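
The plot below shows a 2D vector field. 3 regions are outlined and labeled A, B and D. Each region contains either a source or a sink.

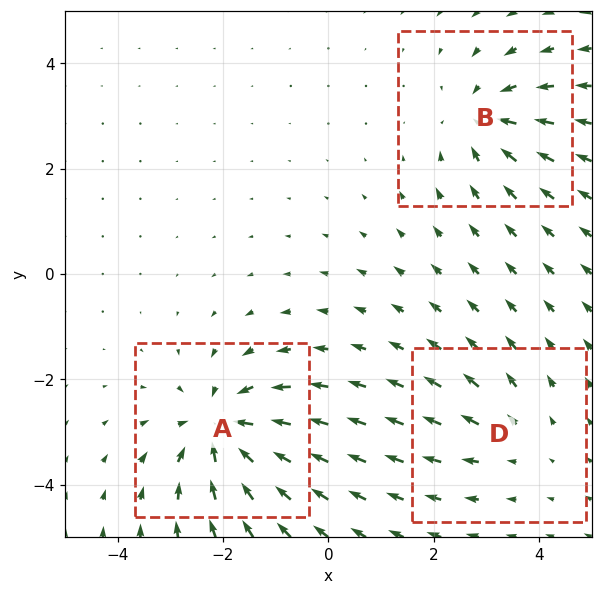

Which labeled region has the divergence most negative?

A

Divergence at each region's feature centre — A: about -5, B: about -4, D: about +2. Region A is most negative.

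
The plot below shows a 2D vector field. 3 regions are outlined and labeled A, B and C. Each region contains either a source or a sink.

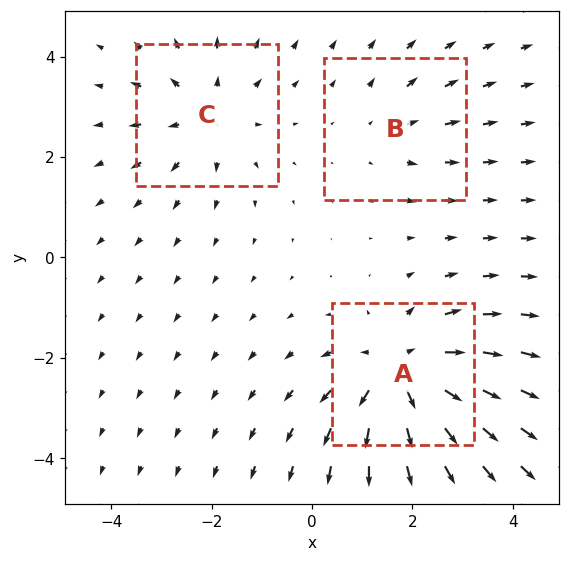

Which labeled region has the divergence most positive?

A

Divergence at each region's feature centre — A: about +5, B: about +2, C: about +3. Region A is most positive.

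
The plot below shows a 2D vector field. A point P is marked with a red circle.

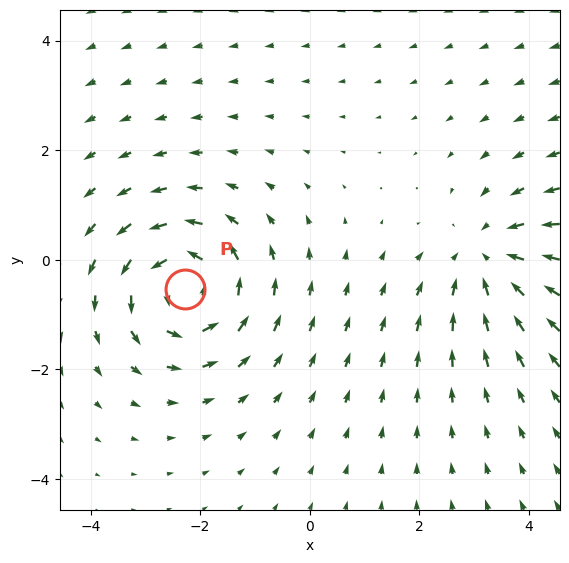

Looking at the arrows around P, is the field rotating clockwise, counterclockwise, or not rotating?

Near P at (-2.3, -0.5) the arrows circulate counterclockwise. The curl (z-component) there is about +5; positive curl means counterclockwise rotation.

counterclockwise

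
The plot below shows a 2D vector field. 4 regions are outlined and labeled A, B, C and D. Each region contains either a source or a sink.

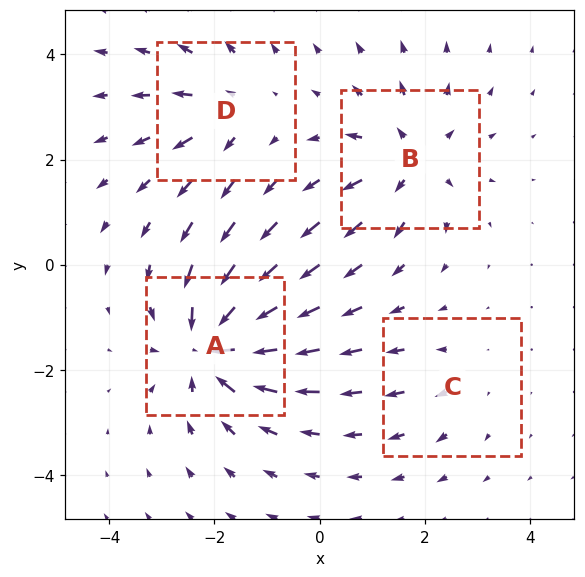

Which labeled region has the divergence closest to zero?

C

Divergence at each region's feature centre — A: about -8, B: about +5, C: about +2, D: about +4. Region C is closest to zero.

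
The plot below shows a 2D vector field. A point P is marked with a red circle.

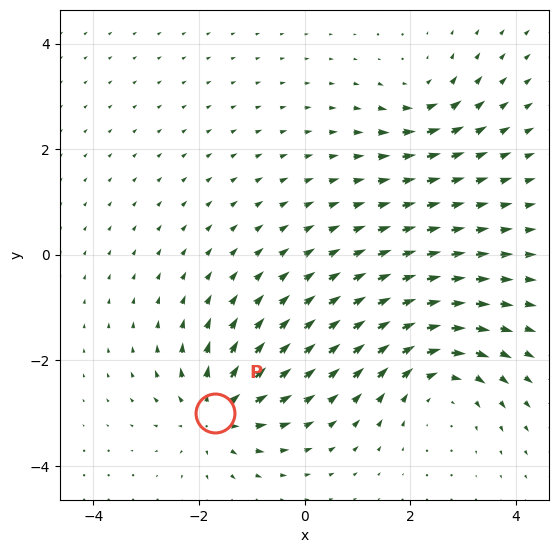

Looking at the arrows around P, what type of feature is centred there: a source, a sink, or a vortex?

At P (-1.7, -3.0) the arrows spread outward. Divergence about +5, curl ≈0 — positive divergence with near-zero curl is a source.

source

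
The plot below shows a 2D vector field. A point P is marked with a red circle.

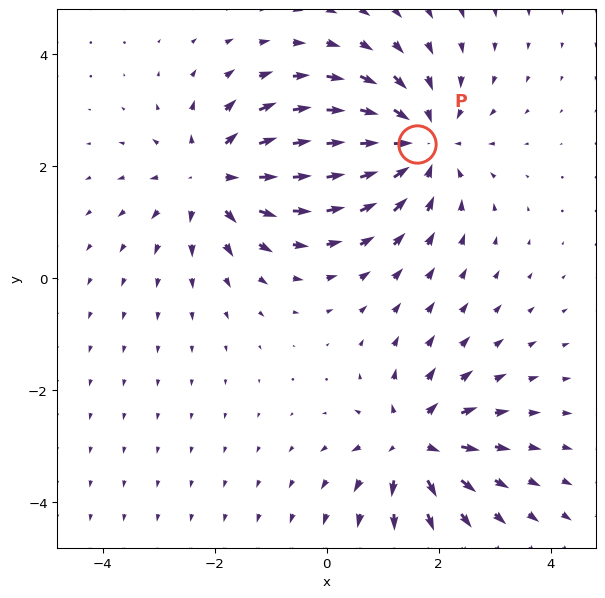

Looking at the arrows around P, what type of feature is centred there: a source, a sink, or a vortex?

At P (1.6, 2.4) the arrows converge inward. Divergence about -4, curl ≈0 — negative divergence with near-zero curl is a sink.

sink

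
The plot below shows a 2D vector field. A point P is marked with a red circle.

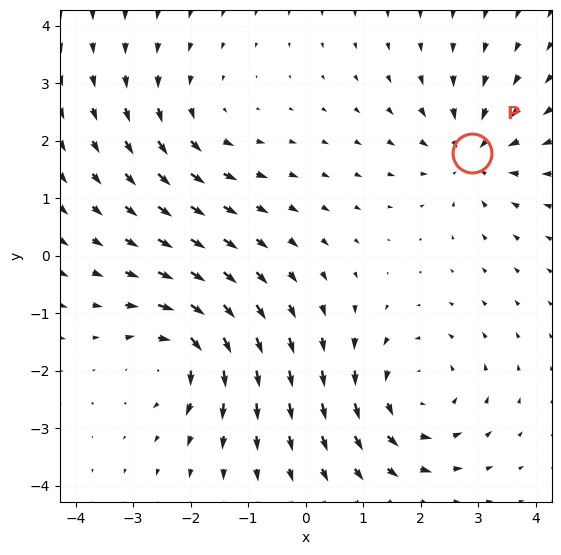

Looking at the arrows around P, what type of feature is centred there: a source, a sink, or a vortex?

At P (2.9, 1.8) the arrows converge inward. Divergence about -5, curl ≈0 — negative divergence with near-zero curl is a sink.

sink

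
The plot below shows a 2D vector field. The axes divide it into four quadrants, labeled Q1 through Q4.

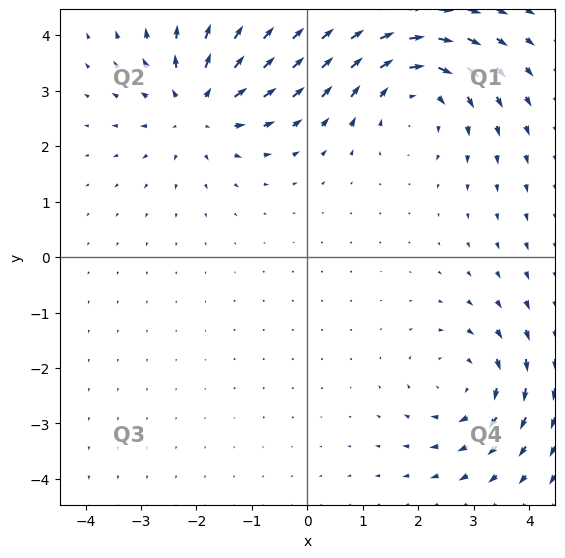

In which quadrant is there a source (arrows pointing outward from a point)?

Q2

The source sits at approximately (-2.0, 2.7), which lies in quadrant Q2. The divergence there is about +4, positive as expected for a source.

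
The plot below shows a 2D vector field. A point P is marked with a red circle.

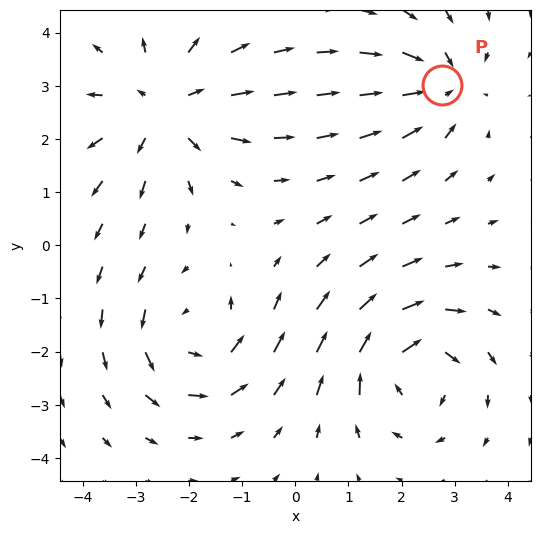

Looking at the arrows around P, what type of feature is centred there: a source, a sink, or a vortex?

sink

At P (2.8, 3.0) the arrows converge inward. Divergence about -4, curl ≈0 — negative divergence with near-zero curl is a sink.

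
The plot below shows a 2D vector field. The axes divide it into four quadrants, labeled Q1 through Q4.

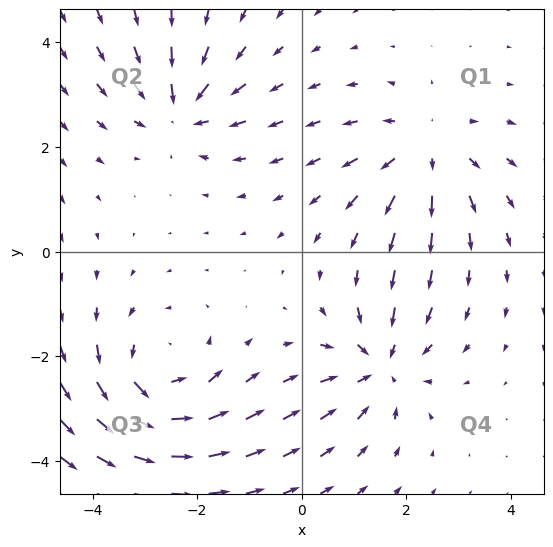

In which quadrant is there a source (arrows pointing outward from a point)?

The source sits at approximately (2.4, 1.9), which lies in quadrant Q1. The divergence there is about +4, positive as expected for a source.

Q1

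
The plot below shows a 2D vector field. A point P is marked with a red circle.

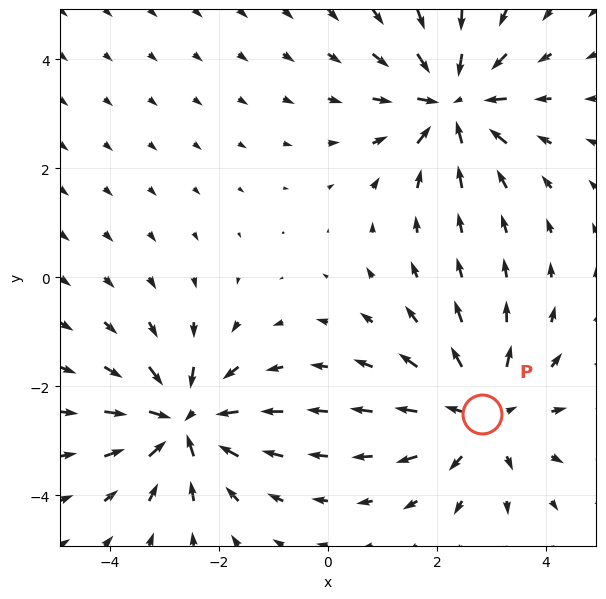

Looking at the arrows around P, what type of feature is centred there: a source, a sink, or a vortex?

source

At P (2.8, -2.5) the arrows spread outward. Divergence about +3, curl ≈0 — positive divergence with near-zero curl is a source.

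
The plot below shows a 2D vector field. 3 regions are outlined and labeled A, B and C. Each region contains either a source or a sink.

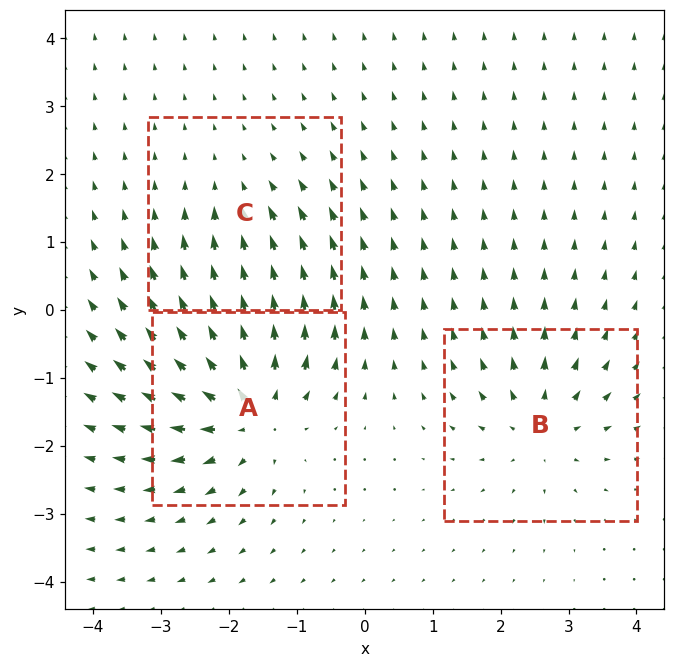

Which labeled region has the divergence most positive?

Divergence at each region's feature centre — A: about +6, B: about +4, C: about -2. Region A is most positive.

A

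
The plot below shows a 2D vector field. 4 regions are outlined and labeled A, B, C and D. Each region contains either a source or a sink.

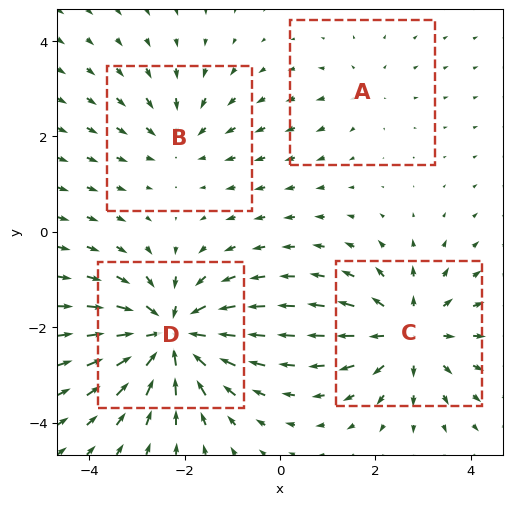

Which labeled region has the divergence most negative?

Divergence at each region's feature centre — A: about +2, B: about -3, C: about +5, D: about -7. Region D is most negative.

D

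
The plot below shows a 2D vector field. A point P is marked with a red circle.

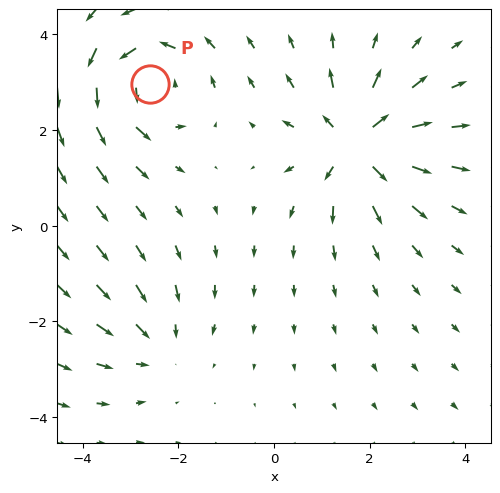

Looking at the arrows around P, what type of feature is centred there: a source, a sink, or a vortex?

At P (-2.6, 3.0) the arrows circulate counterclockwise. Divergence ≈0, curl about +4 — near-zero divergence with nonzero curl is a vortex.

vortex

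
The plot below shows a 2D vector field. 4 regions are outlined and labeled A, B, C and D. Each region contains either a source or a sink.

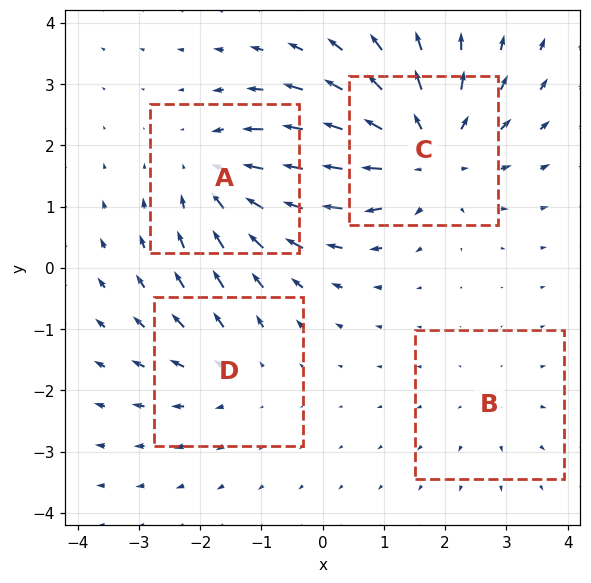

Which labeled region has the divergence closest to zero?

B

Divergence at each region's feature centre — A: about -4, B: about +2, C: about +5, D: about +3. Region B is closest to zero.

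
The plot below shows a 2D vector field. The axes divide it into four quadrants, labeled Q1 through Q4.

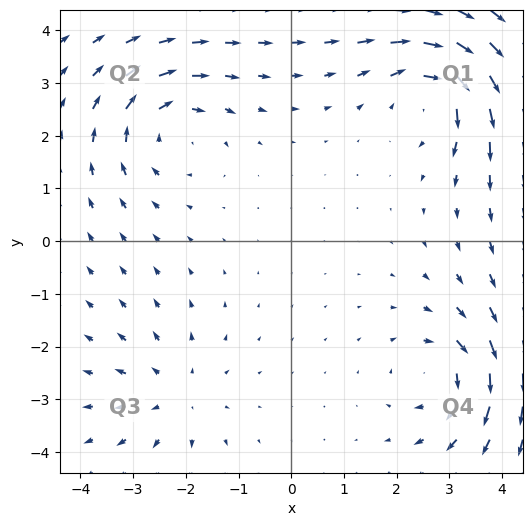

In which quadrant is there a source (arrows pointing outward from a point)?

The source sits at approximately (-2.2, -2.9), which lies in quadrant Q3. The divergence there is about +2, positive as expected for a source.

Q3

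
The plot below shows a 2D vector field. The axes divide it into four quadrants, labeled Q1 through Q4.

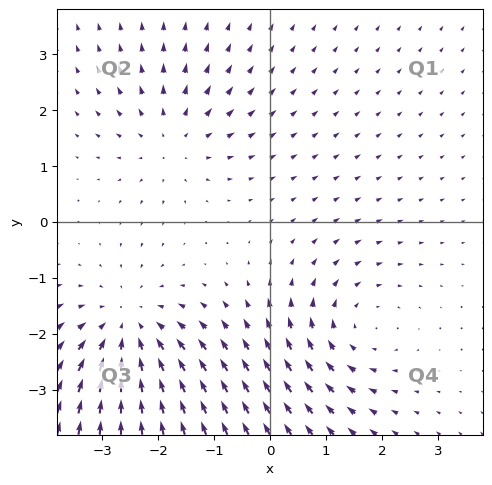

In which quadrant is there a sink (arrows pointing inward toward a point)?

The sink sits at approximately (-2.5, -1.9), which lies in quadrant Q3. The divergence there is about -3, negative as expected for a sink.

Q3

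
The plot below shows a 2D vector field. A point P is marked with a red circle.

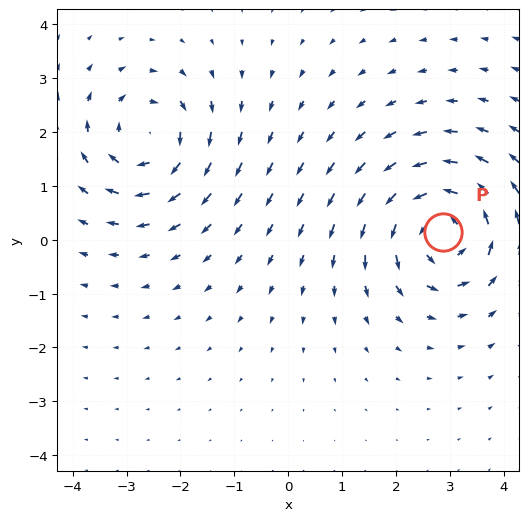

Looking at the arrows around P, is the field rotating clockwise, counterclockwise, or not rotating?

counterclockwise

Near P at (2.9, 0.1) the arrows circulate counterclockwise. The curl (z-component) there is about +5; positive curl means counterclockwise rotation.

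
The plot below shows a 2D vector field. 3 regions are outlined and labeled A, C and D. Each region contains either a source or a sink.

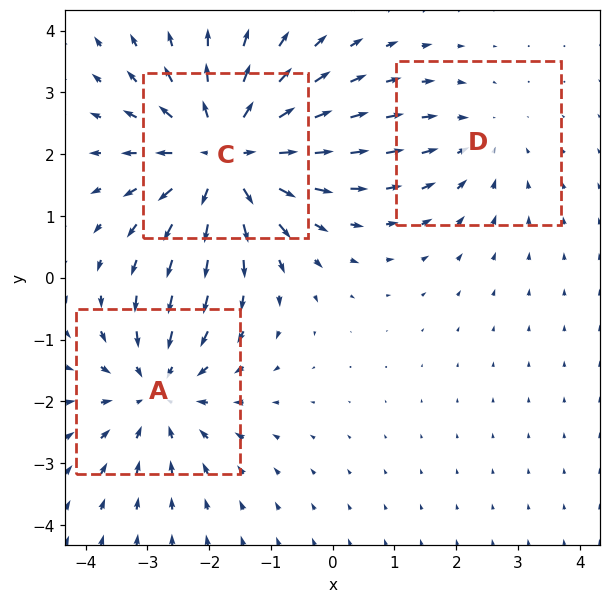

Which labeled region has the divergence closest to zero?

Divergence at each region's feature centre — A: about -3, C: about +4, D: about -2. Region D is closest to zero.

D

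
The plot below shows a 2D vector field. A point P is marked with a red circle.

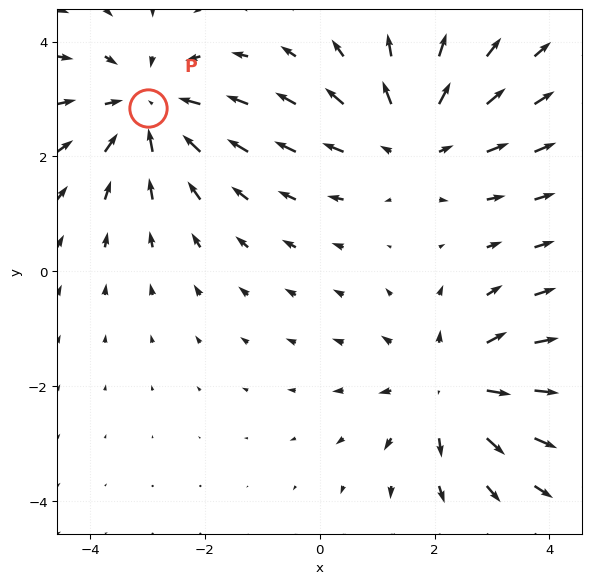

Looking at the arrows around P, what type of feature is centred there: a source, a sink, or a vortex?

sink

At P (-3.0, 2.8) the arrows converge inward. Divergence about -3, curl ≈0 — negative divergence with near-zero curl is a sink.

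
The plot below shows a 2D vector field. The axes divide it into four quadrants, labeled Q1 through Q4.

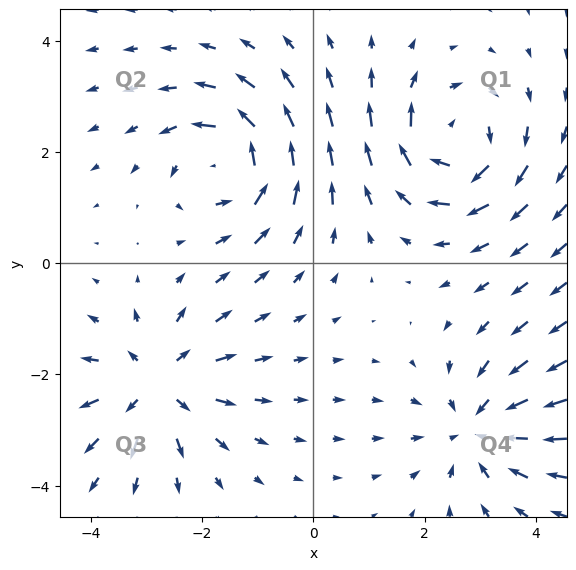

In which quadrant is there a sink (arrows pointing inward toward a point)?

Q4

The sink sits at approximately (3.0, -3.0), which lies in quadrant Q4. The divergence there is about -4, negative as expected for a sink.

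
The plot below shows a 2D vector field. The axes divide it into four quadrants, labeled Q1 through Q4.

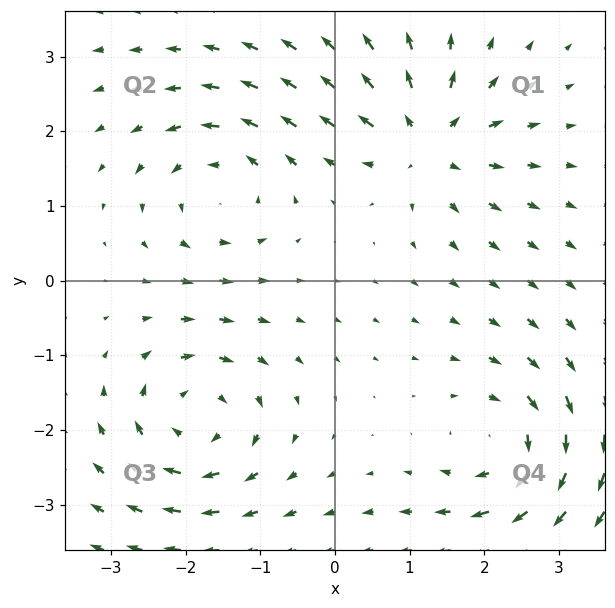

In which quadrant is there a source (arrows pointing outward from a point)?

The source sits at approximately (1.2, 1.9), which lies in quadrant Q1. The divergence there is about +6, positive as expected for a source.

Q1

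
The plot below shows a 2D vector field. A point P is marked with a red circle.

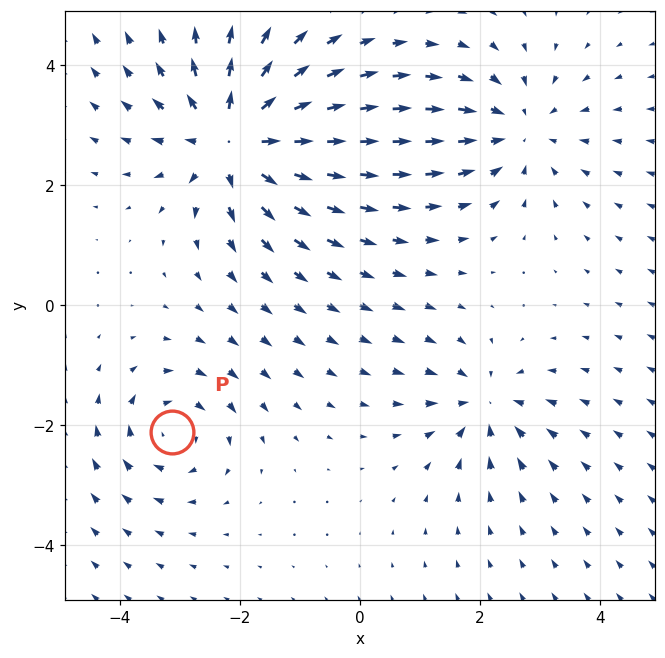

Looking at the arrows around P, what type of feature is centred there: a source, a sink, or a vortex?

At P (-3.1, -2.1) the arrows circulate clockwise. Divergence ≈0, curl about -3 — near-zero divergence with nonzero curl is a vortex.

vortex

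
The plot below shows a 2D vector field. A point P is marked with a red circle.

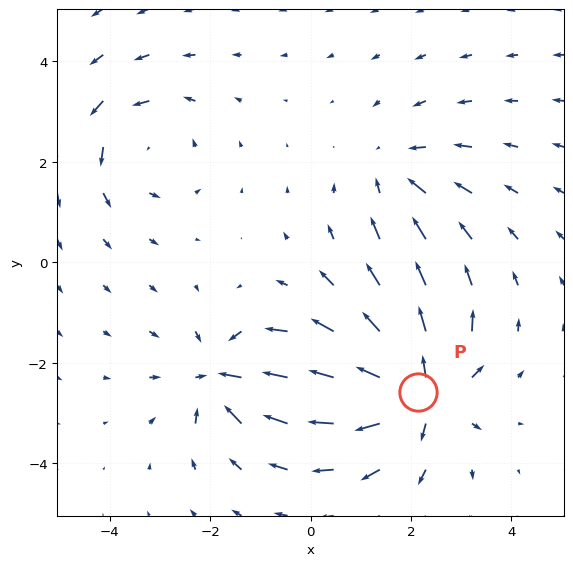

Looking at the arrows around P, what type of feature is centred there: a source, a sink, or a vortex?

At P (2.1, -2.6) the arrows spread outward. Divergence about +6, curl ≈0 — positive divergence with near-zero curl is a source.

source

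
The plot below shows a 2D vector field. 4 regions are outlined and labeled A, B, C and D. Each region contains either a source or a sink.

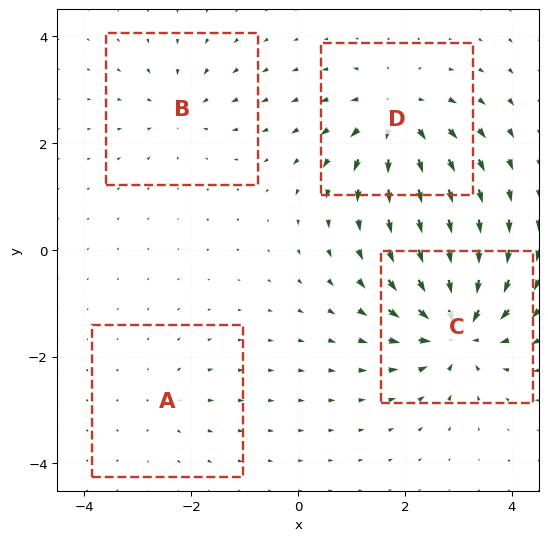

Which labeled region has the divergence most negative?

C

Divergence at each region's feature centre — A: about +2, B: about -4, C: about -8, D: about +6. Region C is most negative.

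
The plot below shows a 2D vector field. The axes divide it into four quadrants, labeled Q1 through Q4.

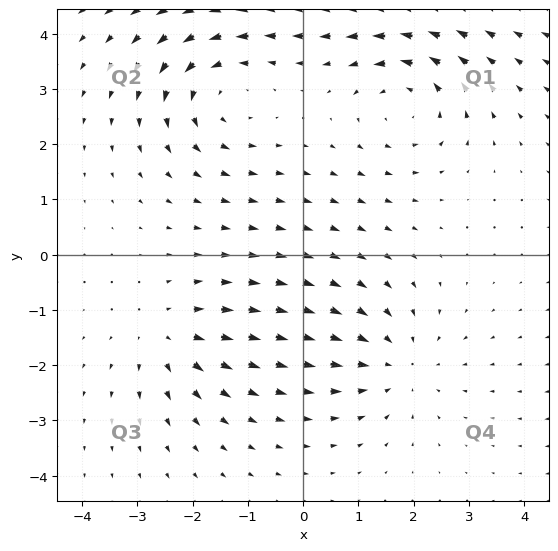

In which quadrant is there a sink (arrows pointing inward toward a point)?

Q4

The sink sits at approximately (1.7, -2.0), which lies in quadrant Q4. The divergence there is about -3, negative as expected for a sink.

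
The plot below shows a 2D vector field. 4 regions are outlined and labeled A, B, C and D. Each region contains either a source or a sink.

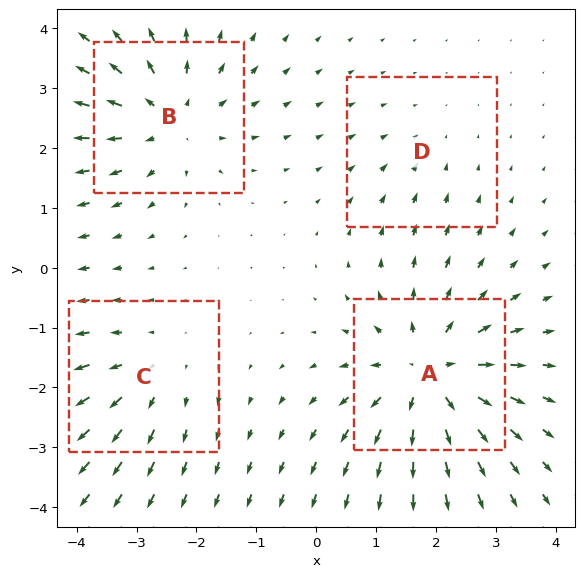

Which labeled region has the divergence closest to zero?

Divergence at each region's feature centre — A: about +6, B: about +5, C: about +3, D: about -2. Region D is closest to zero.

D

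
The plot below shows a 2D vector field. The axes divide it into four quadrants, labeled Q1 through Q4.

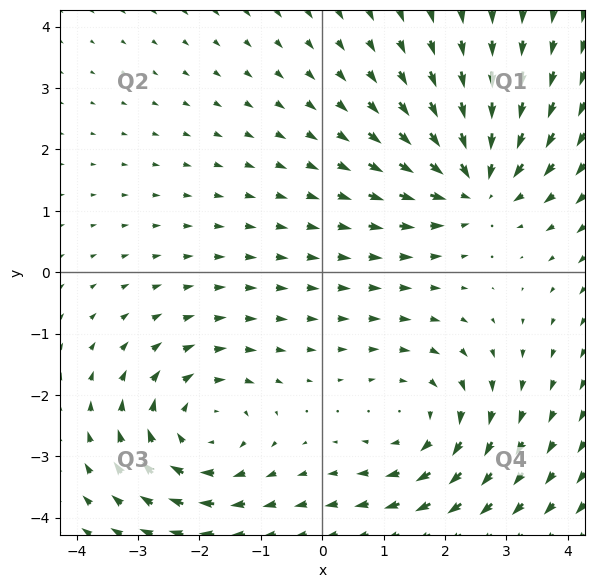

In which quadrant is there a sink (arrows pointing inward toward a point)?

Q1

The sink sits at approximately (2.5, 1.5), which lies in quadrant Q1. The divergence there is about -5, negative as expected for a sink.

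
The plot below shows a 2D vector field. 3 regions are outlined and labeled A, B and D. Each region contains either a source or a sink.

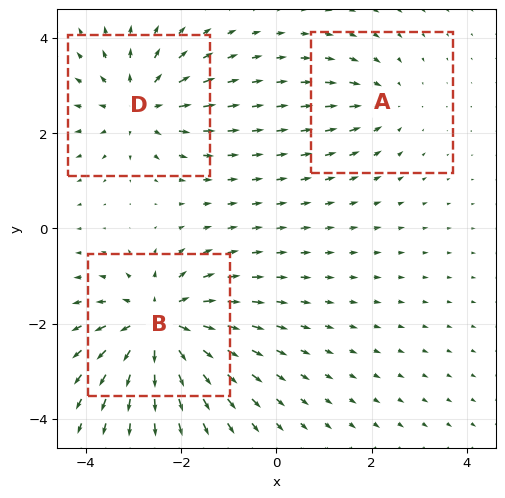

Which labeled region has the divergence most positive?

B

Divergence at each region's feature centre — A: about -2, B: about +5, D: about +4. Region B is most positive.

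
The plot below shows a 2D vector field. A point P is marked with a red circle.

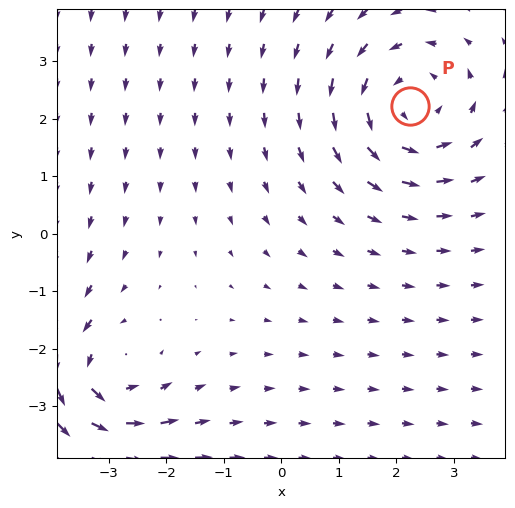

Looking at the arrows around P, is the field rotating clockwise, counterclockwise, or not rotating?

Near P at (2.2, 2.2) the arrows circulate counterclockwise. The curl (z-component) there is about +3; positive curl means counterclockwise rotation.

counterclockwise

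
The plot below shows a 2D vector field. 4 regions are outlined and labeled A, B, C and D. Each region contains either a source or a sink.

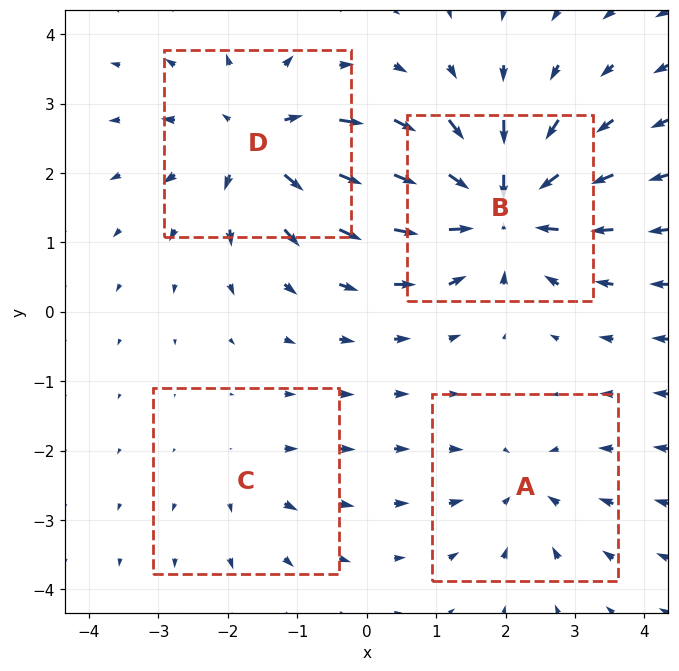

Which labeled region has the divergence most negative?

Divergence at each region's feature centre — A: about -4, B: about -7, C: about +2, D: about +6. Region B is most negative.

B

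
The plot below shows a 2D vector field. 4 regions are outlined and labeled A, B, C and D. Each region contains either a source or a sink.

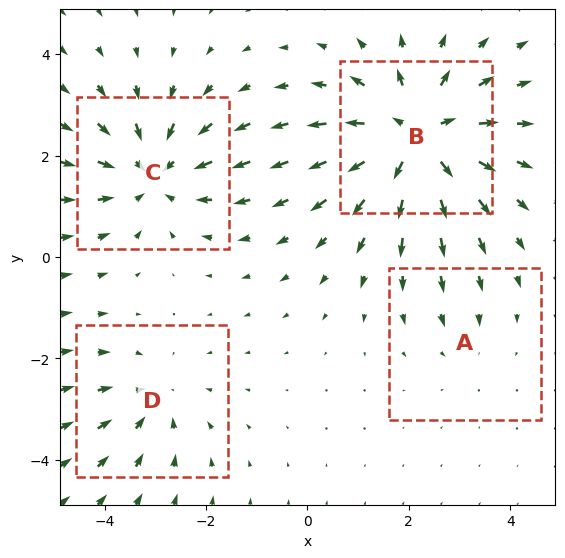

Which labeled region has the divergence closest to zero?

A

Divergence at each region's feature centre — A: about -2, B: about +6, C: about -4, D: about -3. Region A is closest to zero.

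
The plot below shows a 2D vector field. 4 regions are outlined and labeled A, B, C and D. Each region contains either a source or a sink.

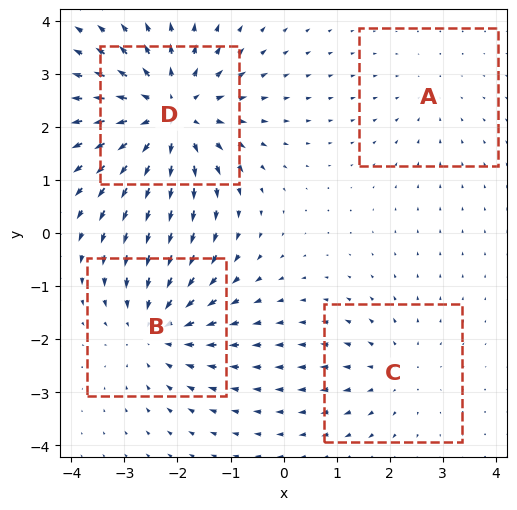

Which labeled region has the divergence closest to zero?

A

Divergence at each region's feature centre — A: about -2, B: about -4, C: about +3, D: about +6. Region A is closest to zero.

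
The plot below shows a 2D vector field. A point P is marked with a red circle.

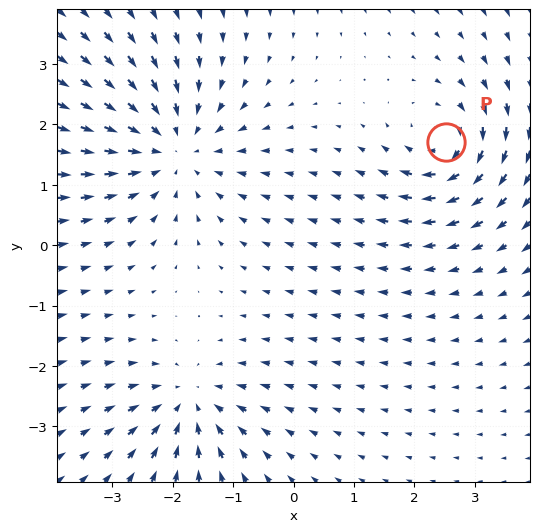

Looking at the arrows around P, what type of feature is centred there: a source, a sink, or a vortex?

vortex

At P (2.5, 1.7) the arrows circulate clockwise. Divergence ≈0, curl about -4 — near-zero divergence with nonzero curl is a vortex.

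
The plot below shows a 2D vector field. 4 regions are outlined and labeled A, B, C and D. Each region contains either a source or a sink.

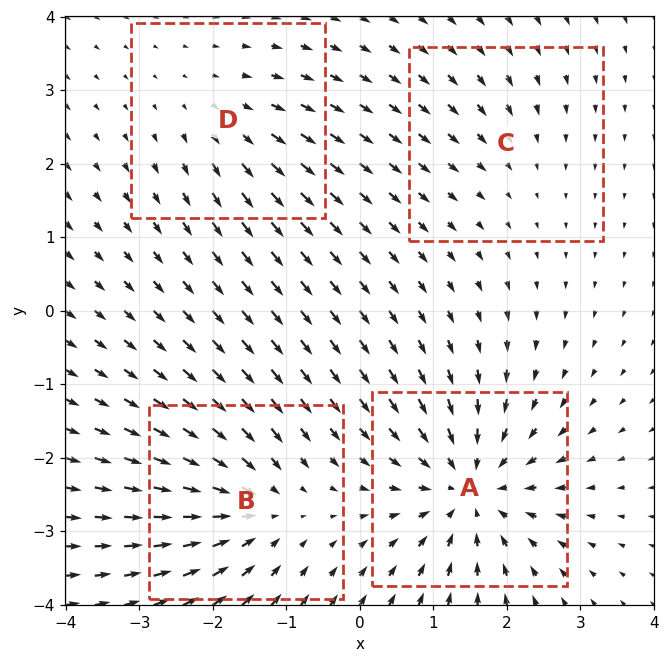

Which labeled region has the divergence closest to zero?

C

Divergence at each region's feature centre — A: about -7, B: about -5, C: about -2, D: about +3. Region C is closest to zero.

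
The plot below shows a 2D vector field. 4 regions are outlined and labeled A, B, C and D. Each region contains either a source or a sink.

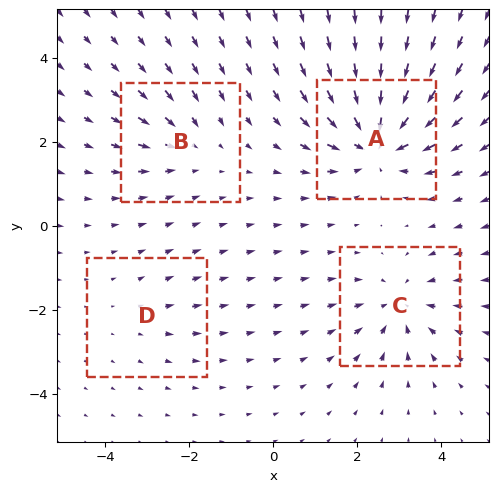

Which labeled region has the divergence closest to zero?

Divergence at each region's feature centre — A: about -7, B: about -3, C: about -4, D: about +2. Region D is closest to zero.

D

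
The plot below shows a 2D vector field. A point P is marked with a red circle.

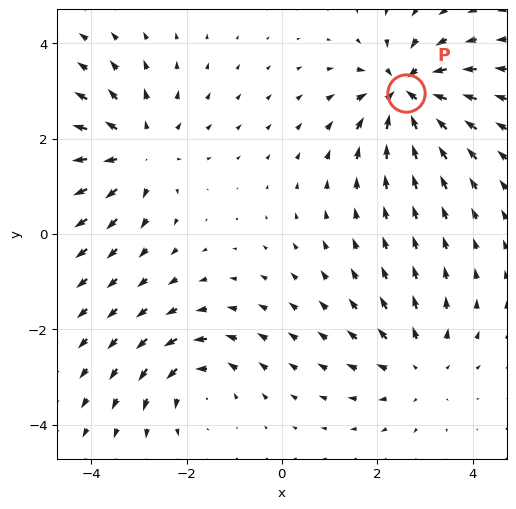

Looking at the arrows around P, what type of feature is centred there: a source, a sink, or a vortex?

At P (2.6, 3.0) the arrows converge inward. Divergence about -7, curl ≈0 — negative divergence with near-zero curl is a sink.

sink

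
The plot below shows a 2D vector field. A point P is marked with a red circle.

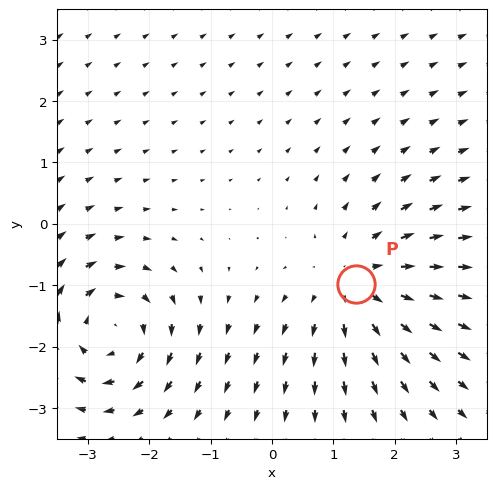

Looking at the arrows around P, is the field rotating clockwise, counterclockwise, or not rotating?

Near P at (1.4, -1.0) the arrows show no circulation. The curl there is ≈0.

not rotating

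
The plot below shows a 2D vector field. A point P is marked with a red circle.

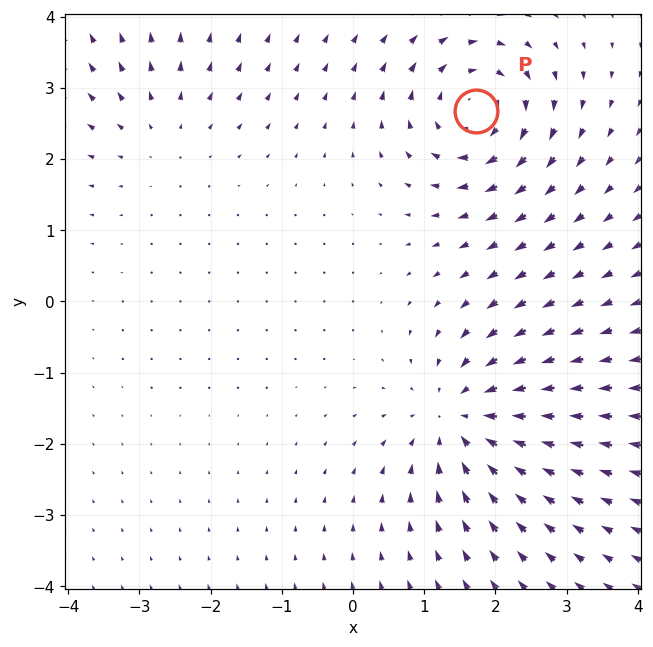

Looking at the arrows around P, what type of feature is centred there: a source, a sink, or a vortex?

vortex

At P (1.7, 2.7) the arrows circulate clockwise. Divergence ≈0, curl about -5 — near-zero divergence with nonzero curl is a vortex.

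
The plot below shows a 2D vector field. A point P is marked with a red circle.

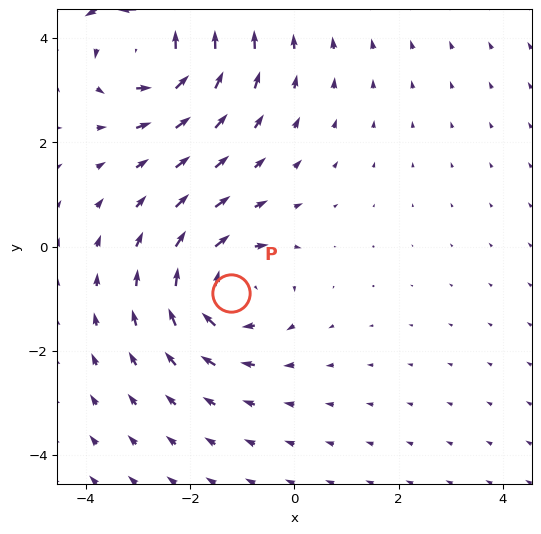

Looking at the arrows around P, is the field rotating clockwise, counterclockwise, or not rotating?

clockwise

Near P at (-1.2, -0.9) the arrows circulate clockwise. The curl (z-component) there is about -4; negative curl means clockwise rotation.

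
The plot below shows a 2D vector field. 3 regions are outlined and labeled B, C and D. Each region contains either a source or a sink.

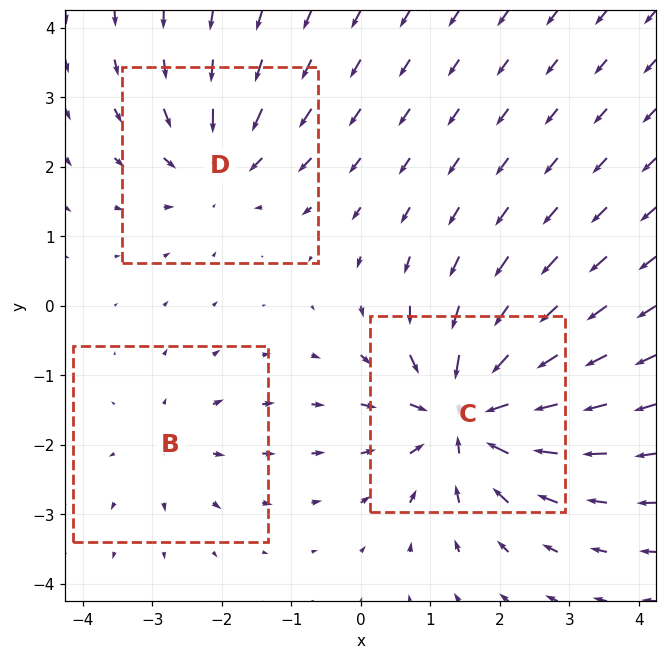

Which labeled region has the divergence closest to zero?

B

Divergence at each region's feature centre — B: about +2, C: about -6, D: about -4. Region B is closest to zero.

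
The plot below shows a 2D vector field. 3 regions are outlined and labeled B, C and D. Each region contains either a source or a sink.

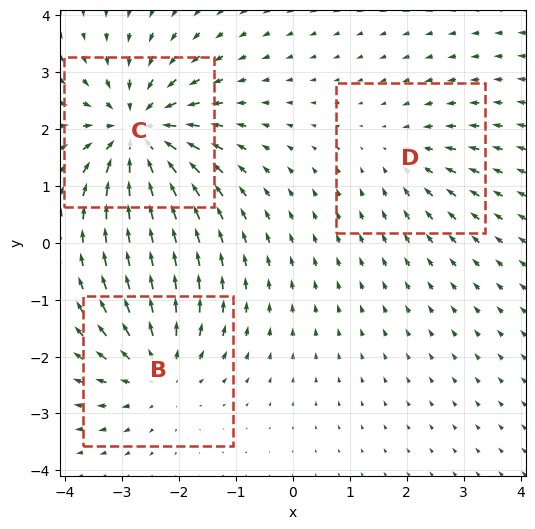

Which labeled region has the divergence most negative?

C

Divergence at each region's feature centre — B: about +3, C: about -5, D: about -2. Region C is most negative.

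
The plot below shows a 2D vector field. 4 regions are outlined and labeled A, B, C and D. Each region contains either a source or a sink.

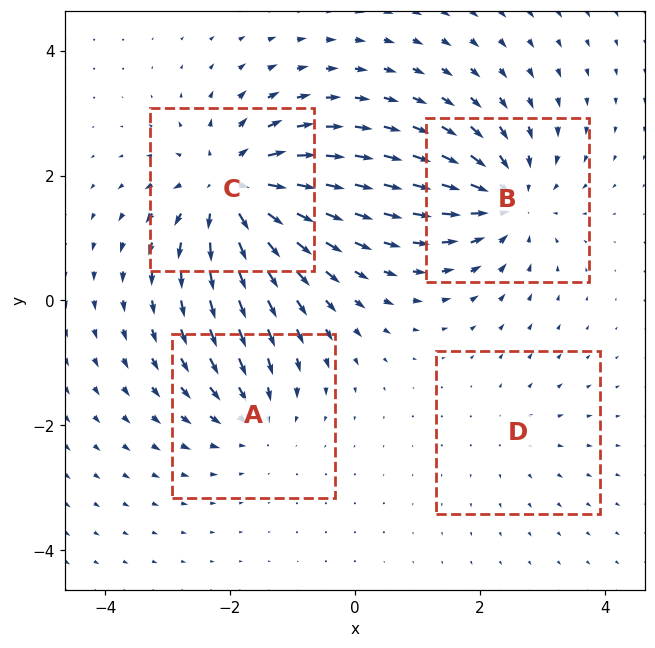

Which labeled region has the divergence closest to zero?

D

Divergence at each region's feature centre — A: about -4, B: about -6, C: about +7, D: about +2. Region D is closest to zero.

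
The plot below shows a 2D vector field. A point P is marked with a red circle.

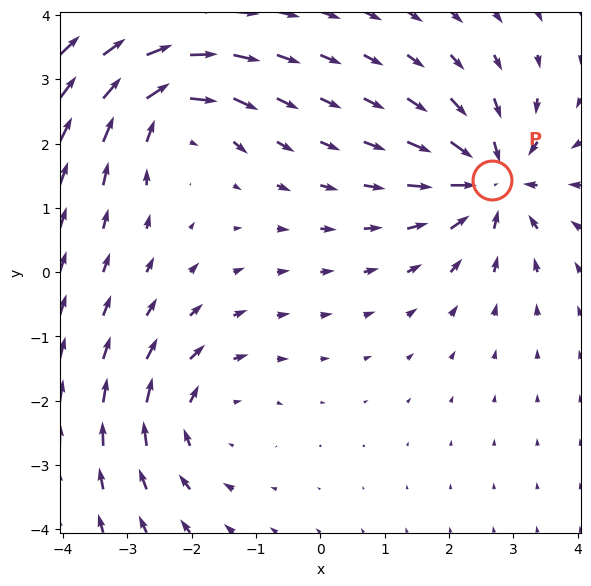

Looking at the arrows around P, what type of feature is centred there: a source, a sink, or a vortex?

At P (2.7, 1.4) the arrows converge inward. Divergence about -6, curl ≈0 — negative divergence with near-zero curl is a sink.

sink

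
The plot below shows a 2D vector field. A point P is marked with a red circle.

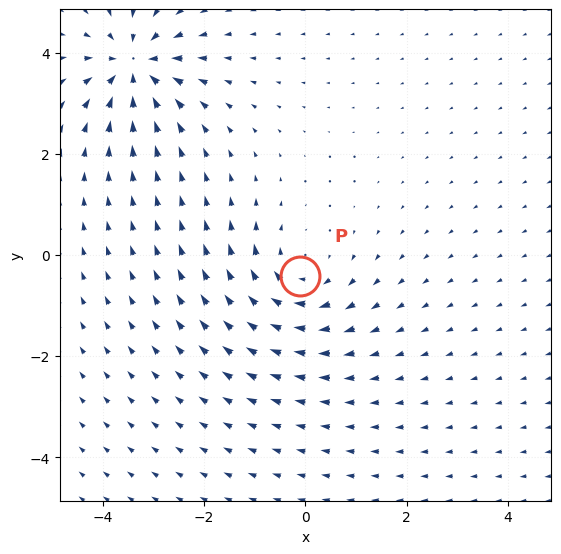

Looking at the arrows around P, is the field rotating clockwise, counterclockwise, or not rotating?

Near P at (-0.1, -0.4) the arrows circulate clockwise. The curl (z-component) there is about -3; negative curl means clockwise rotation.

clockwise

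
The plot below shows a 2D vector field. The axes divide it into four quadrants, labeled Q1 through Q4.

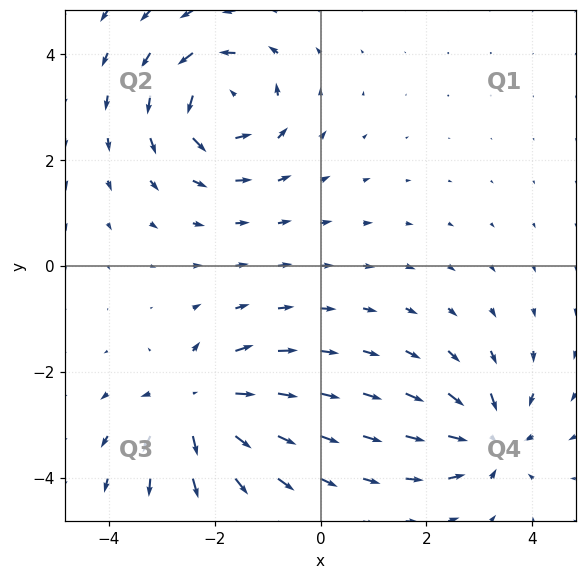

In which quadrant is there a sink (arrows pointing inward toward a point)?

The sink sits at approximately (3.2, -3.3), which lies in quadrant Q4. The divergence there is about -6, negative as expected for a sink.

Q4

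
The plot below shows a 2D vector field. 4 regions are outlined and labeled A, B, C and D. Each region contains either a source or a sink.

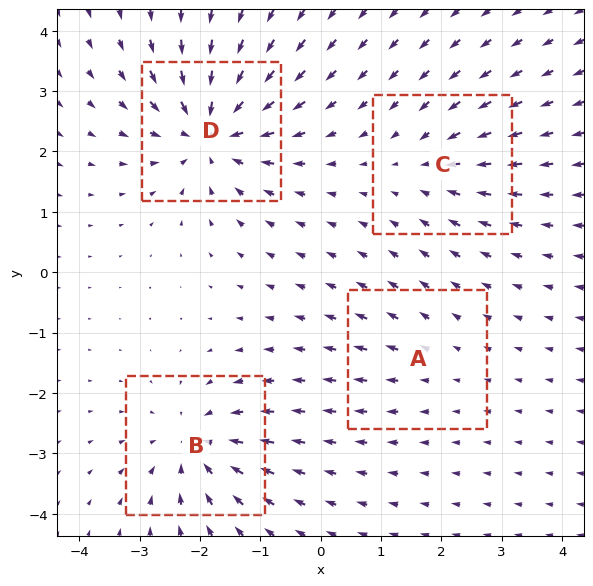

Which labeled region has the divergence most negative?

D

Divergence at each region's feature centre — A: about +2, B: about -6, C: about -4, D: about -8. Region D is most negative.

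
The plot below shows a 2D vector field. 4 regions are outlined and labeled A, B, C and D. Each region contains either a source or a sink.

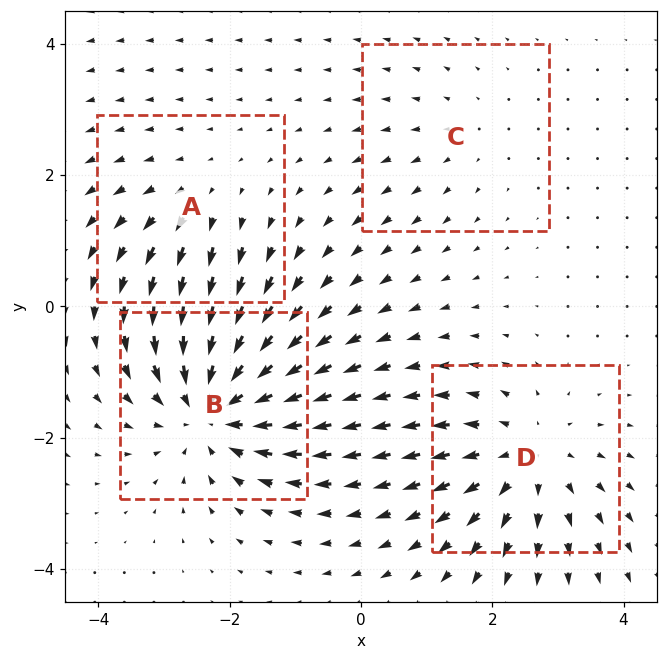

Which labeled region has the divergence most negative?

Divergence at each region's feature centre — A: about +3, B: about -6, C: about +2, D: about +4. Region B is most negative.

B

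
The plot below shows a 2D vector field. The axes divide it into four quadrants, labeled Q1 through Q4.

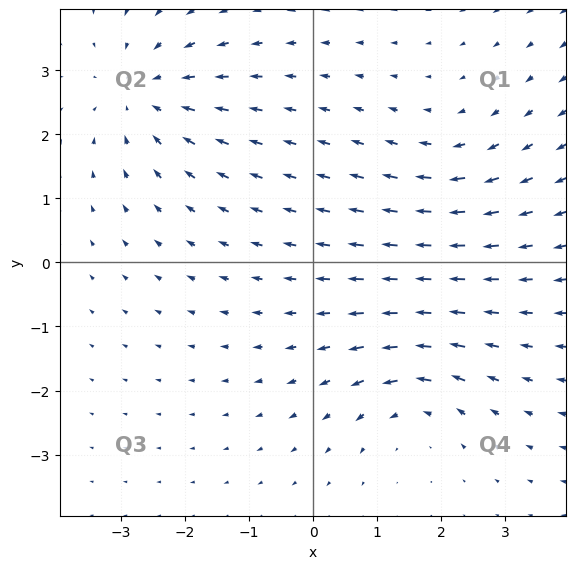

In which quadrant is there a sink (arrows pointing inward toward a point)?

Q2

The sink sits at approximately (-2.6, 2.6), which lies in quadrant Q2. The divergence there is about -4, negative as expected for a sink.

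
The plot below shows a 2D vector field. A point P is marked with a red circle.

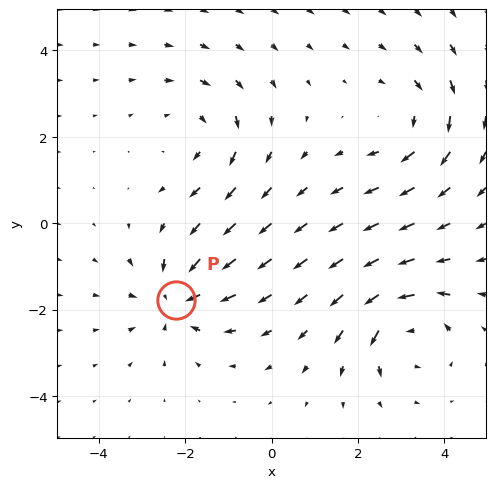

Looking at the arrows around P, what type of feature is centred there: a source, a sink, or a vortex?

At P (-2.2, -1.8) the arrows converge inward. Divergence about -4, curl ≈0 — negative divergence with near-zero curl is a sink.

sink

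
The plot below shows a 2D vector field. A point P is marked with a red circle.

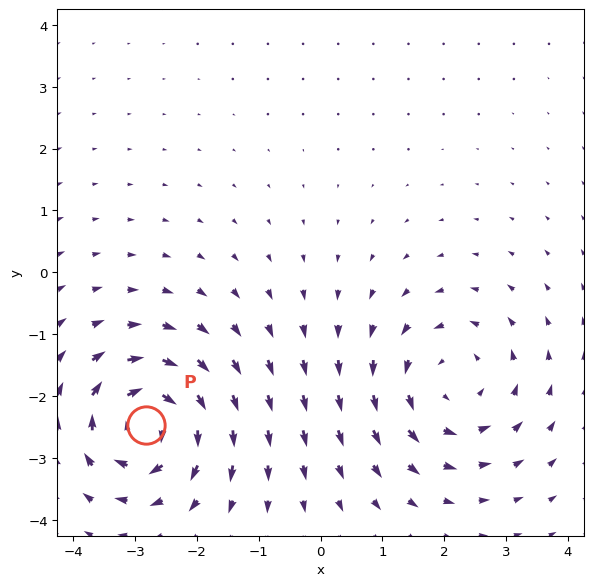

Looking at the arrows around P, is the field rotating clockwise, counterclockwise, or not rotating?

Near P at (-2.8, -2.5) the arrows circulate clockwise. The curl (z-component) there is about -6; negative curl means clockwise rotation.

clockwise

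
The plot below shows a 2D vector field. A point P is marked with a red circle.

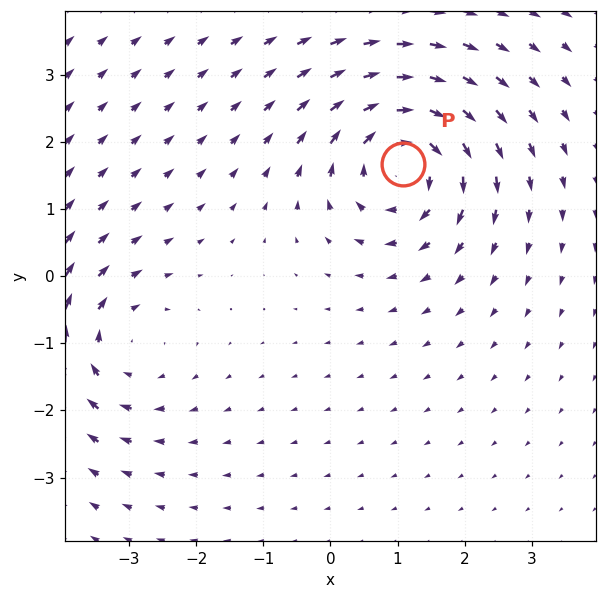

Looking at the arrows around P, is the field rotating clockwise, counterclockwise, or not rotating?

Near P at (1.1, 1.7) the arrows circulate clockwise. The curl (z-component) there is about -6; negative curl means clockwise rotation.

clockwise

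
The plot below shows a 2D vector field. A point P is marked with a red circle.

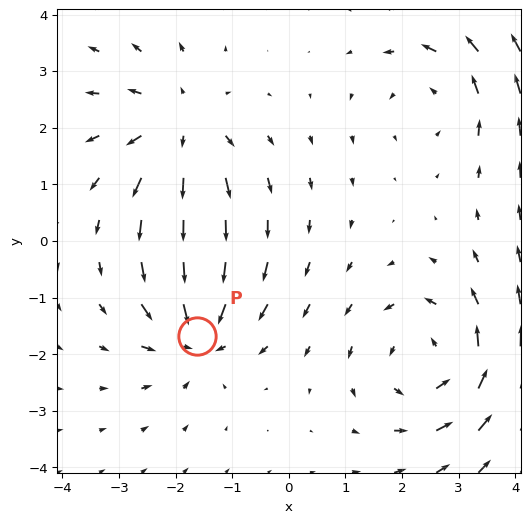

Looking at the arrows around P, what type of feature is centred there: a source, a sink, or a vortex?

sink

At P (-1.6, -1.7) the arrows converge inward. Divergence about -4, curl ≈0 — negative divergence with near-zero curl is a sink.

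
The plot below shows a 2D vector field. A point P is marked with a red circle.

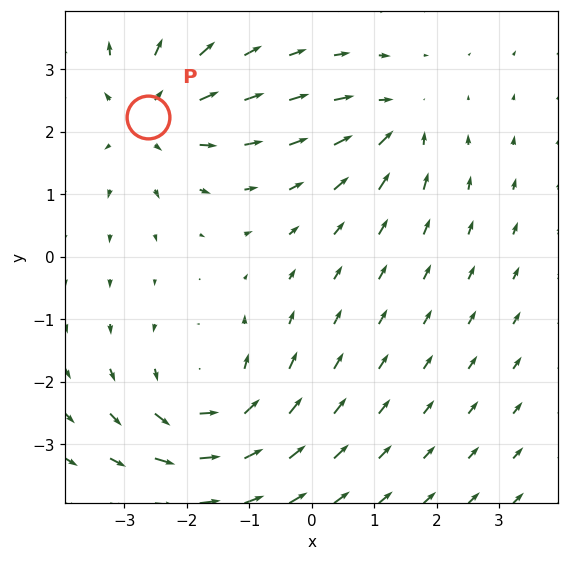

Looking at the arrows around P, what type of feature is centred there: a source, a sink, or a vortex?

At P (-2.6, 2.2) the arrows spread outward. Divergence about +4, curl ≈0 — positive divergence with near-zero curl is a source.

source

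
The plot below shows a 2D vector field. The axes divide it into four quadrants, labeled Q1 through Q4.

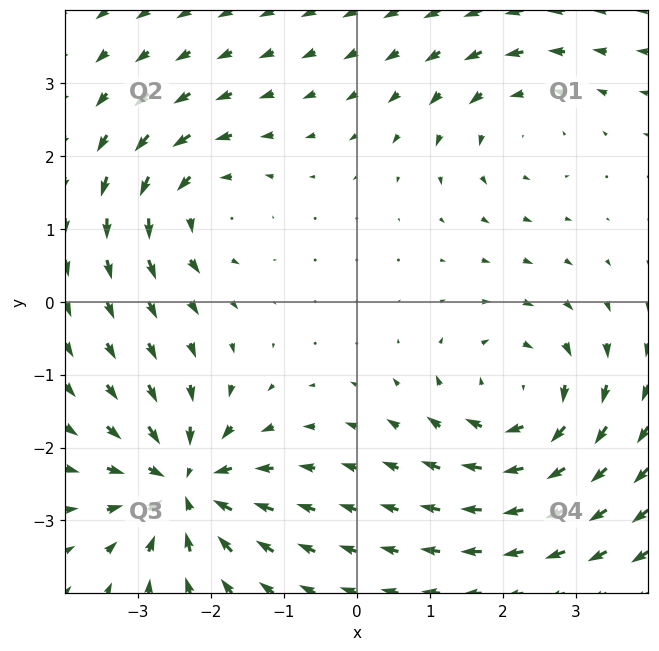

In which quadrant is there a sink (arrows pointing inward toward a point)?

The sink sits at approximately (-2.4, -2.5), which lies in quadrant Q3. The divergence there is about -6, negative as expected for a sink.

Q3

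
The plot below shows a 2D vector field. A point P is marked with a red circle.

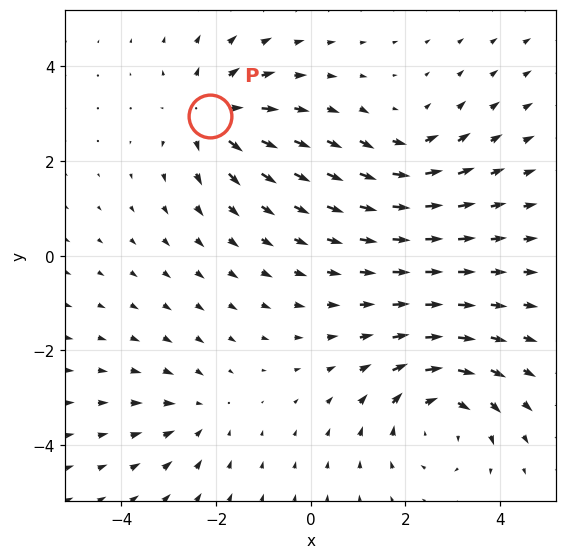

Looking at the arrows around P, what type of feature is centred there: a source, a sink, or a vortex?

source

At P (-2.1, 3.0) the arrows spread outward. Divergence about +4, curl ≈0 — positive divergence with near-zero curl is a source.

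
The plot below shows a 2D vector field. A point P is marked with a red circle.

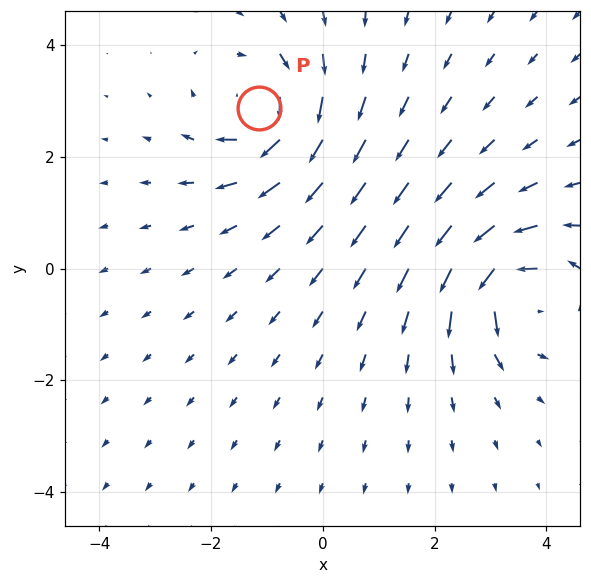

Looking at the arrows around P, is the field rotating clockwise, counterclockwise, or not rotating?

Near P at (-1.1, 2.9) the arrows circulate clockwise. The curl (z-component) there is about -6; negative curl means clockwise rotation.

clockwise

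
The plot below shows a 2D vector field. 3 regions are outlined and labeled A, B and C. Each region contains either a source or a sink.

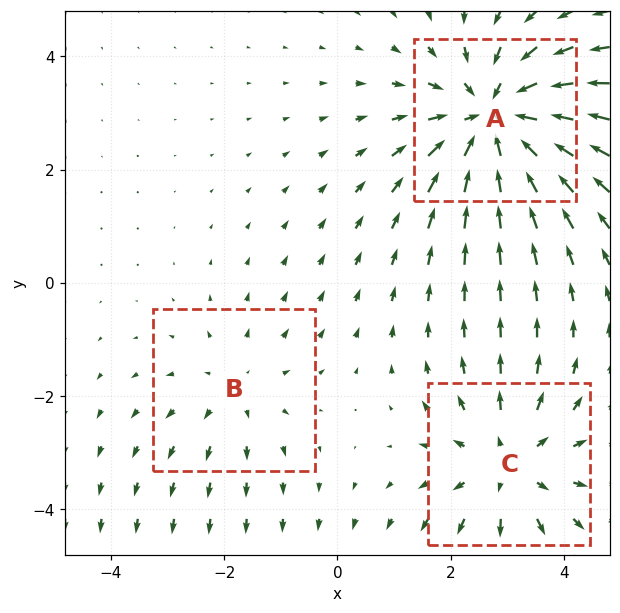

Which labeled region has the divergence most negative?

A

Divergence at each region's feature centre — A: about -4, B: about +2, C: about +3. Region A is most negative.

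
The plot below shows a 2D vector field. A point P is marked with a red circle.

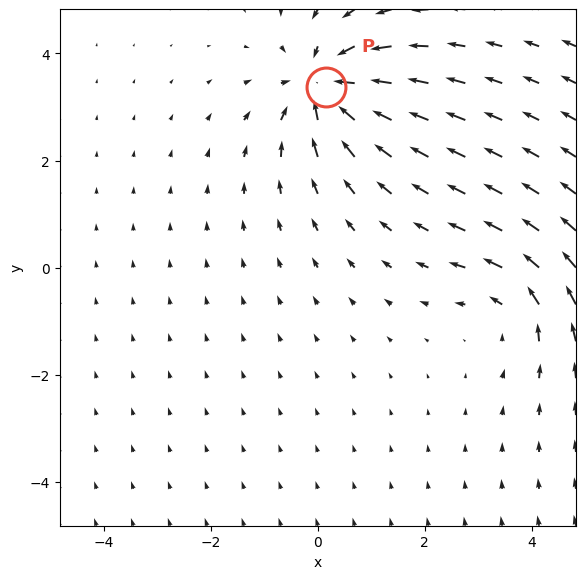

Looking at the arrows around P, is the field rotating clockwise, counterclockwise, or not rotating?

Near P at (0.1, 3.4) the arrows show no circulation. The curl there is ≈0.

not rotating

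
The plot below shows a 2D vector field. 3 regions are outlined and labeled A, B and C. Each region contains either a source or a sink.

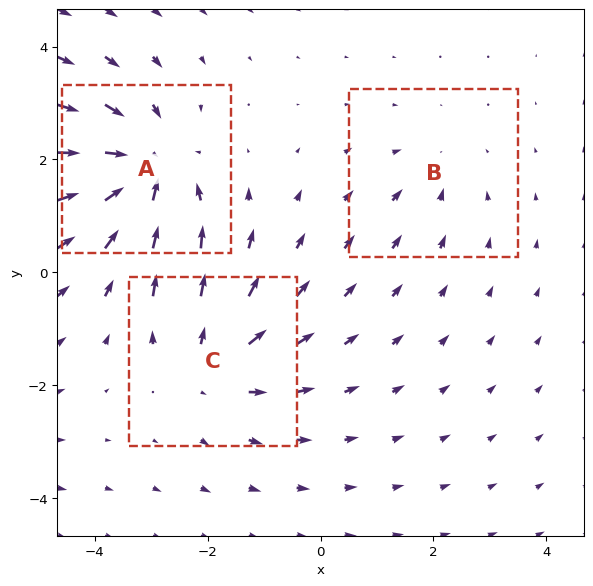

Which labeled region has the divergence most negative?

A

Divergence at each region's feature centre — A: about -5, B: about -2, C: about +3. Region A is most negative.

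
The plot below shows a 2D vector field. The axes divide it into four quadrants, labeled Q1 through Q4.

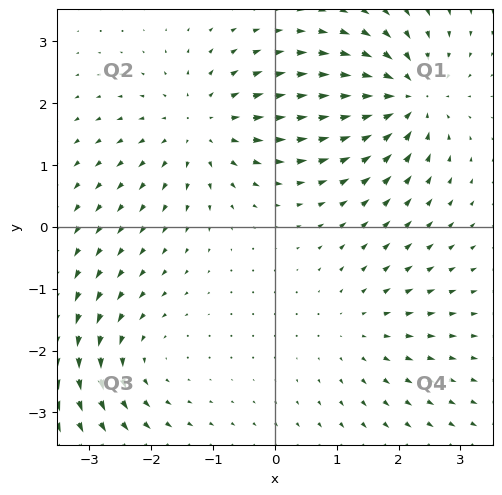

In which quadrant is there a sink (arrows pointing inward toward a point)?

Q1

The sink sits at approximately (2.1, 2.1), which lies in quadrant Q1. The divergence there is about -6, negative as expected for a sink.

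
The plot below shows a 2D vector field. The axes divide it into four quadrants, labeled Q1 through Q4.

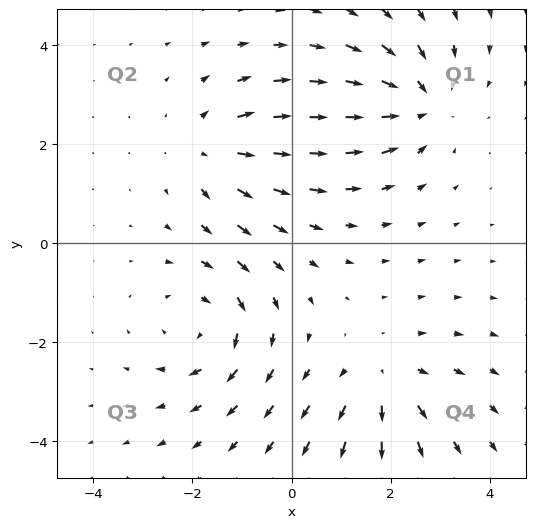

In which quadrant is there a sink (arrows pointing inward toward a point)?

The sink sits at approximately (2.6, 2.9), which lies in quadrant Q1. The divergence there is about -5, negative as expected for a sink.

Q1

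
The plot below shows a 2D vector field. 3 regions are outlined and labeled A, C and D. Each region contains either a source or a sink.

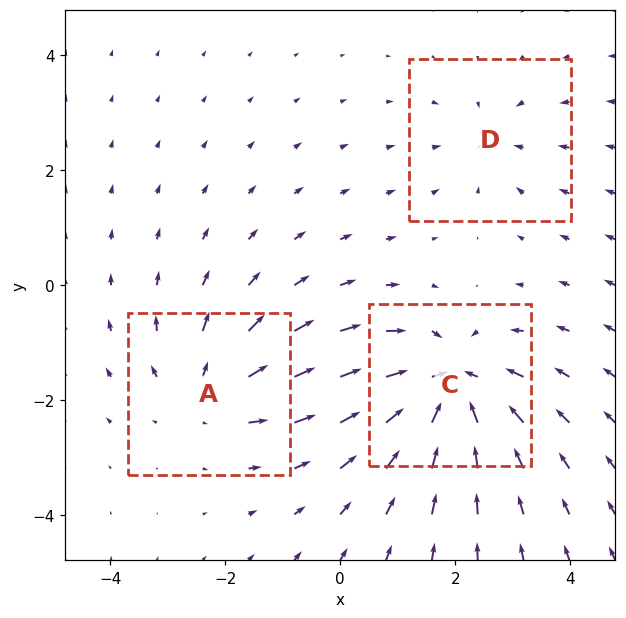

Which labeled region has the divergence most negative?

Divergence at each region's feature centre — A: about +3, C: about -5, D: about -2. Region C is most negative.

C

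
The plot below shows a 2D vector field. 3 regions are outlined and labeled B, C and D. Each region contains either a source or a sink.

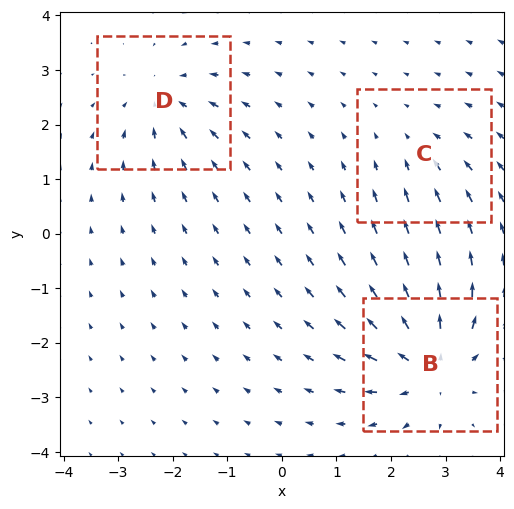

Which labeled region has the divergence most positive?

B

Divergence at each region's feature centre — B: about +5, C: about -2, D: about -4. Region B is most positive.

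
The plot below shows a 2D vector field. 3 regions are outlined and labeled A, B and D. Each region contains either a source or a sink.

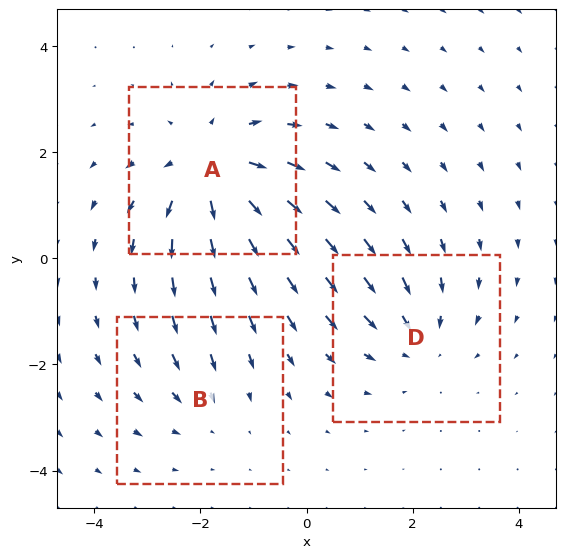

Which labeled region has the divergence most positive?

Divergence at each region's feature centre — A: about +4, B: about -2, D: about -3. Region A is most positive.

A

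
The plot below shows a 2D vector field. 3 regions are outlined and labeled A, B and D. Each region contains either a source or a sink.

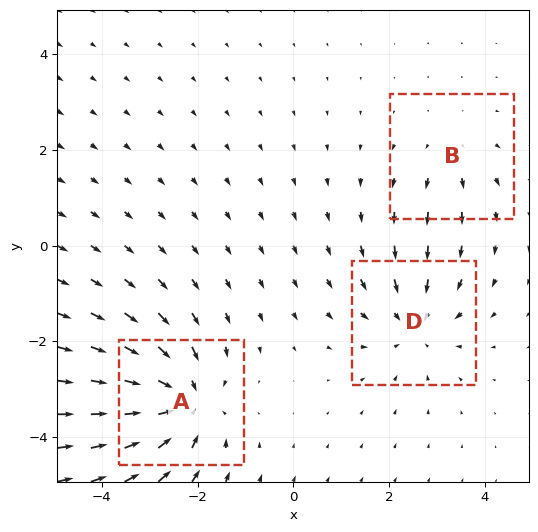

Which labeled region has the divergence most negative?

Divergence at each region's feature centre — A: about -5, B: about +2, D: about -3. Region A is most negative.

A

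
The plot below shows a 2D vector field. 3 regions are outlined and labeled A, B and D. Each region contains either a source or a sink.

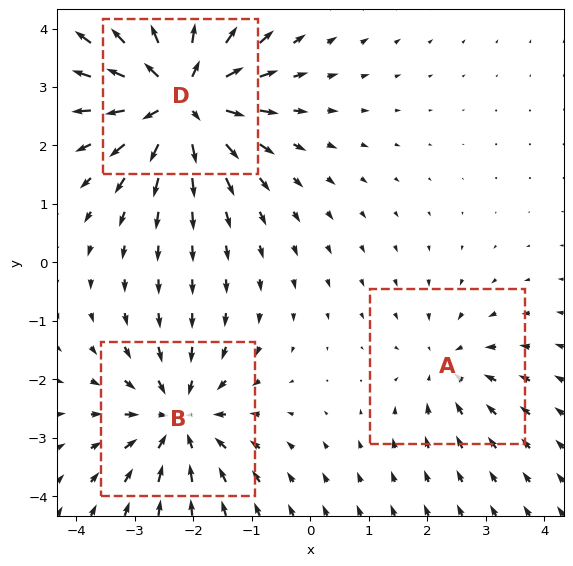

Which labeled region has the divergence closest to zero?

A

Divergence at each region's feature centre — A: about -2, B: about -4, D: about +6. Region A is closest to zero.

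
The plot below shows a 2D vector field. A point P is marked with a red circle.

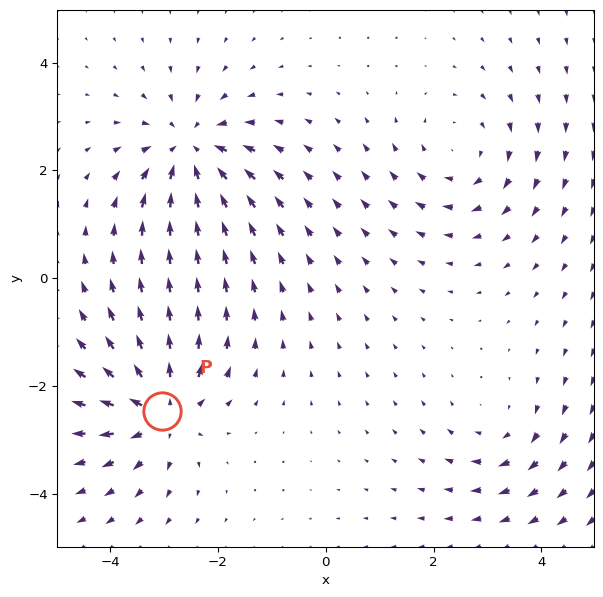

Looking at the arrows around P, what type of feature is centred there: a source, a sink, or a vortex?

source

At P (-3.0, -2.5) the arrows spread outward. Divergence about +6, curl ≈0 — positive divergence with near-zero curl is a source.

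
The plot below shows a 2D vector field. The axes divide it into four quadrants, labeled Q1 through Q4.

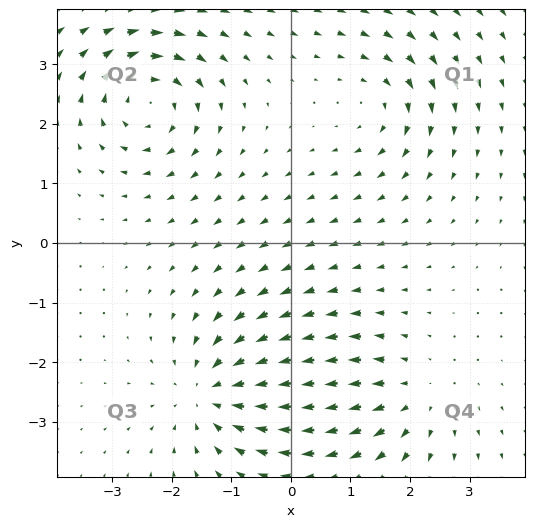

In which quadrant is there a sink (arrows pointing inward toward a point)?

Q3

The sink sits at approximately (-1.3, -2.5), which lies in quadrant Q3. The divergence there is about -5, negative as expected for a sink.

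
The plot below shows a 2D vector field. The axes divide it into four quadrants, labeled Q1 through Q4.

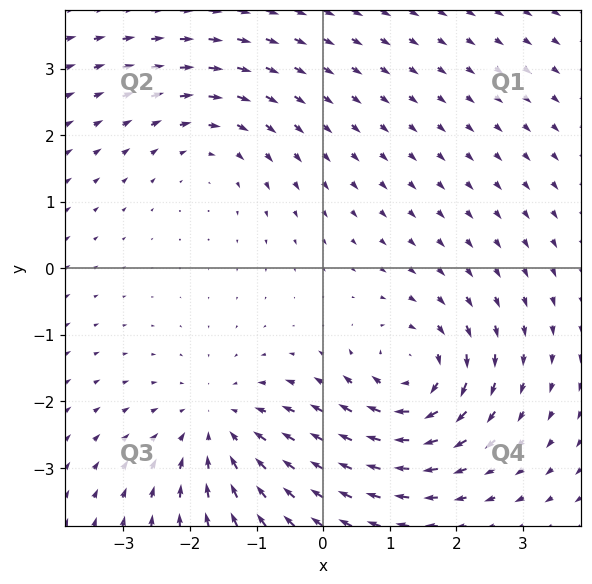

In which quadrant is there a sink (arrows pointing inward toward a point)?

Q3

The sink sits at approximately (-1.5, -2.4), which lies in quadrant Q3. The divergence there is about -4, negative as expected for a sink.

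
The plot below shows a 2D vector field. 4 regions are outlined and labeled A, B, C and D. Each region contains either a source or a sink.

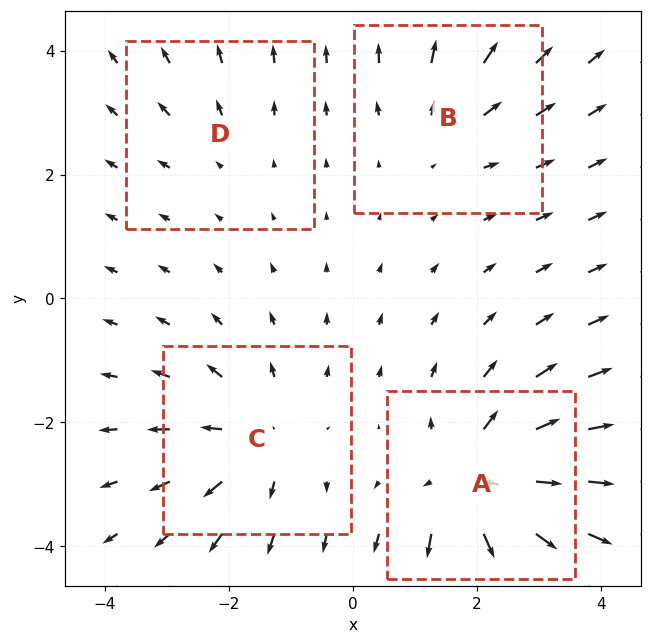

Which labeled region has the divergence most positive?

Divergence at each region's feature centre — A: about +7, B: about +3, C: about +5, D: about +2. Region A is most positive.

A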